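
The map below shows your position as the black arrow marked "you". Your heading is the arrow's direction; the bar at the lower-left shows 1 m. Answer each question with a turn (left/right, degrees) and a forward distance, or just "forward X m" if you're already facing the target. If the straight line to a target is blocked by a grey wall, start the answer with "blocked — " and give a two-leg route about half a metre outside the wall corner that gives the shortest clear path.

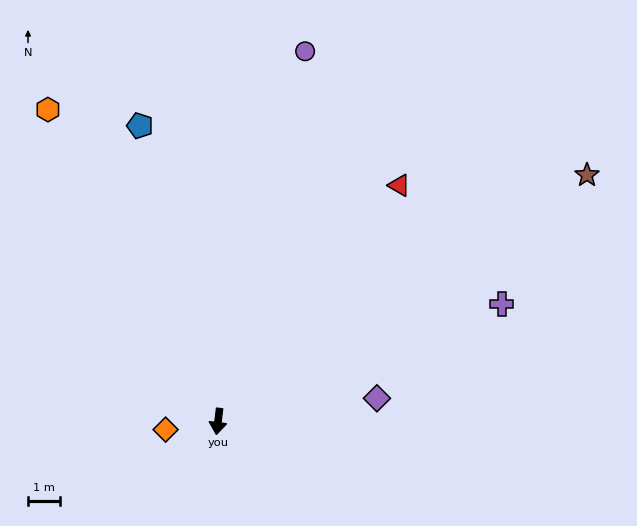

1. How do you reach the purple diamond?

turn left 105°, forward 5.1 m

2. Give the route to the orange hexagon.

turn right 144°, forward 11.2 m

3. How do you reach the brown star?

turn left 131°, forward 14.0 m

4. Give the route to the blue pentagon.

turn right 158°, forward 9.7 m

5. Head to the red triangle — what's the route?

turn left 150°, forward 9.4 m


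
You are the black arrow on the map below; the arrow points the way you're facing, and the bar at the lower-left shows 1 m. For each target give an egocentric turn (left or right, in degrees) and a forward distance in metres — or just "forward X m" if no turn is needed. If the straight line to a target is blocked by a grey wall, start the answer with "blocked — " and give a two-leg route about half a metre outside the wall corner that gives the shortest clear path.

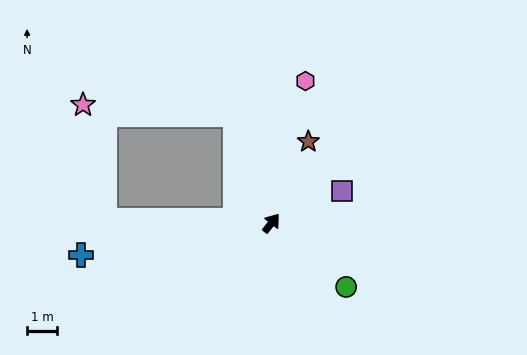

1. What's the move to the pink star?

blocked — turn left 56°, forward 3.9 m, then turn left 69°, forward 5.2 m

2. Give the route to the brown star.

turn left 14°, forward 3.0 m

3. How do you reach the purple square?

turn right 28°, forward 2.6 m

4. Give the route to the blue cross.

turn left 138°, forward 6.5 m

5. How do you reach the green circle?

turn right 92°, forward 3.3 m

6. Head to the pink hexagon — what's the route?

turn left 25°, forward 4.9 m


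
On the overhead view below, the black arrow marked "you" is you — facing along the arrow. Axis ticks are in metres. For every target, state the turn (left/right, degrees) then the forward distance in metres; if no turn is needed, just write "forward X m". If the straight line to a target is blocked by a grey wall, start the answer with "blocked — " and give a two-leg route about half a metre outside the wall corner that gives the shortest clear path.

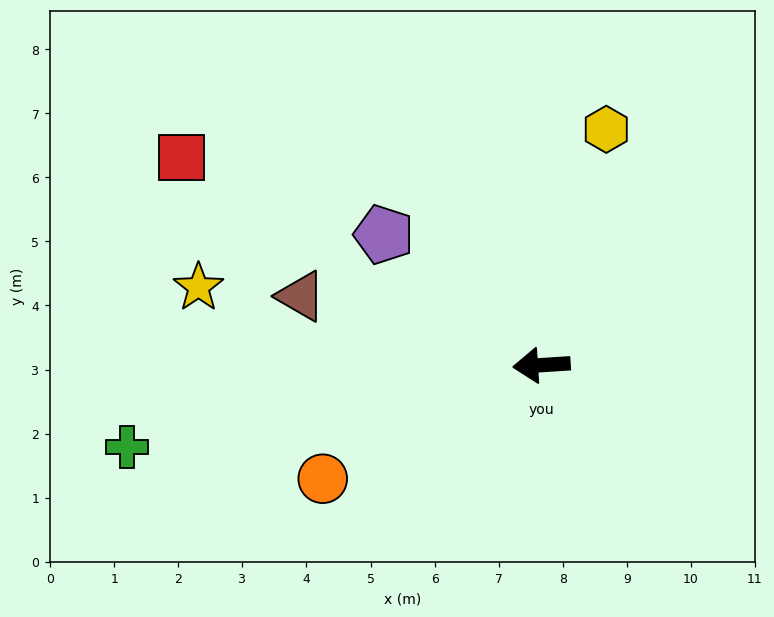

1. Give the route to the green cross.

turn left 7°, forward 6.6 m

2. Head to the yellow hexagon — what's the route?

turn right 109°, forward 3.8 m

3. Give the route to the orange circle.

turn left 24°, forward 3.8 m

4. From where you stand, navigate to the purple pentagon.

turn right 43°, forward 3.2 m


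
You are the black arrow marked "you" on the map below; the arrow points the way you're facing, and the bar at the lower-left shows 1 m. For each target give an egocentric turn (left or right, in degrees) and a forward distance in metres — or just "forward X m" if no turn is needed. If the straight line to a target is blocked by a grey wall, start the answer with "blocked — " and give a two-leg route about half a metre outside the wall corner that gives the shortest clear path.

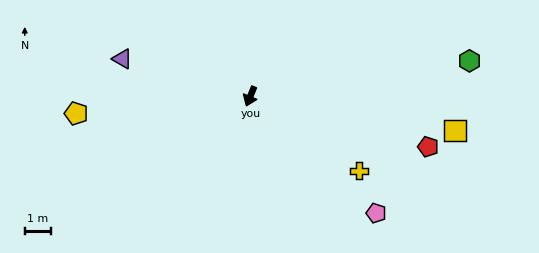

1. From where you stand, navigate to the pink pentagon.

turn left 69°, forward 6.5 m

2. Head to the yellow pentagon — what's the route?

turn right 62°, forward 6.6 m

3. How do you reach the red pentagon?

turn left 96°, forward 7.0 m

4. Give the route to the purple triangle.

turn right 84°, forward 5.0 m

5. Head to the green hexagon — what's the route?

turn left 121°, forward 8.4 m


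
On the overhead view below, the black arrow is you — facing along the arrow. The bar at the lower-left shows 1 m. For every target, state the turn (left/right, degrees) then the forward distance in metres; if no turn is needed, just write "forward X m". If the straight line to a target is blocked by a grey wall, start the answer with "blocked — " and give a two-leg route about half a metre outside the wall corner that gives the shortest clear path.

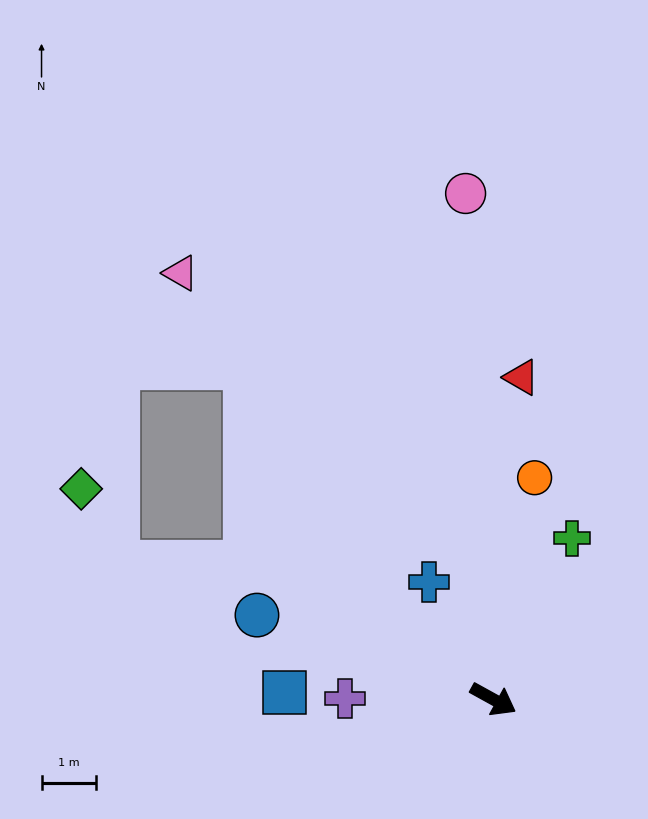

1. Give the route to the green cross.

turn left 93°, forward 3.3 m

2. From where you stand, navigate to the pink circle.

turn left 122°, forward 9.3 m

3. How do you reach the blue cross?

turn left 148°, forward 2.5 m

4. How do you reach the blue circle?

turn right 171°, forward 4.6 m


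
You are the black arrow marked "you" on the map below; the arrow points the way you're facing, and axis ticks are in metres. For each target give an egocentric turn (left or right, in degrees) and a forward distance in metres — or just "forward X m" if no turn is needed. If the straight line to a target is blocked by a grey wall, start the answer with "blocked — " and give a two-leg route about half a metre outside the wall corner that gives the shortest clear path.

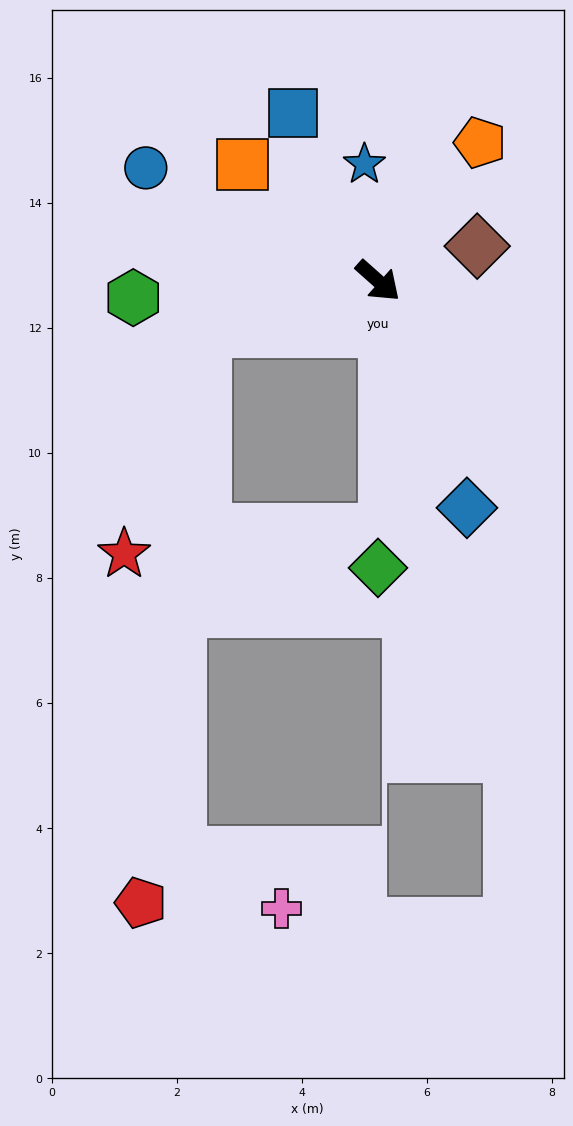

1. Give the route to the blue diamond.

turn right 27°, forward 3.9 m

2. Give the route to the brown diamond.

turn left 61°, forward 1.7 m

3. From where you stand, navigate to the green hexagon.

turn right 134°, forward 3.9 m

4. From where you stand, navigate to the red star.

blocked — turn right 122°, forward 2.9 m, then turn left 54°, forward 3.8 m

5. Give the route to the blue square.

turn left 158°, forward 3.0 m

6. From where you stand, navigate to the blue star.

turn left 138°, forward 1.9 m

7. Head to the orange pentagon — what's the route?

turn left 95°, forward 2.7 m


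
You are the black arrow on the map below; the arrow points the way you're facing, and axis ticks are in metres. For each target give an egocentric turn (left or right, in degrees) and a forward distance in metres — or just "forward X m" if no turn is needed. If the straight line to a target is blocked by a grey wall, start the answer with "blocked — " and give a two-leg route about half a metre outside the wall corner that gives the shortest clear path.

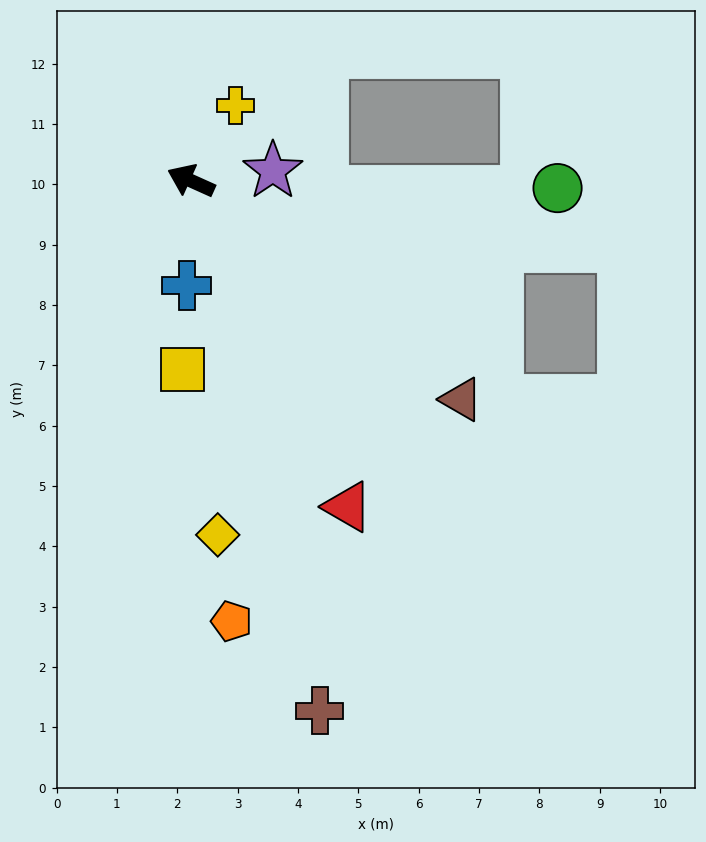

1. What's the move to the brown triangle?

turn left 165°, forward 5.8 m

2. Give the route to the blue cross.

turn left 112°, forward 1.7 m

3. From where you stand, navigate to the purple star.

turn right 149°, forward 1.4 m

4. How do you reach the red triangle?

turn left 140°, forward 6.0 m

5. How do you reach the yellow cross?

turn right 96°, forward 1.5 m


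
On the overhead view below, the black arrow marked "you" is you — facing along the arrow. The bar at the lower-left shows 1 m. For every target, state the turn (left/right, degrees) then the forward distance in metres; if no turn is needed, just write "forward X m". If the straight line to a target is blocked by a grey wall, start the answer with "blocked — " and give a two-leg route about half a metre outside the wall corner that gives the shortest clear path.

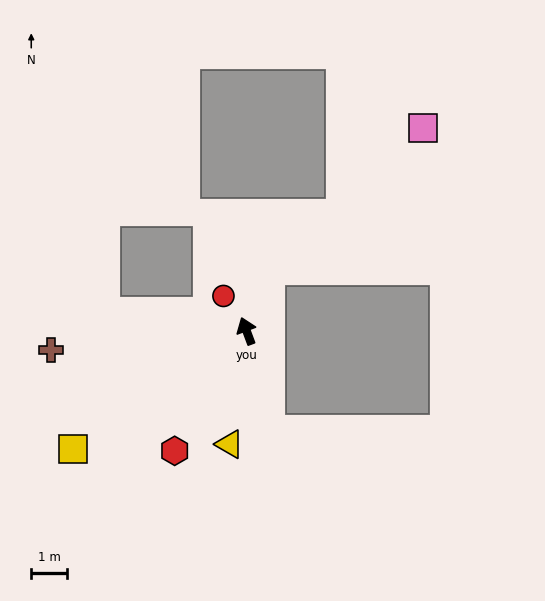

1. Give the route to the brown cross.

turn left 75°, forward 5.4 m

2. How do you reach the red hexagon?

turn left 129°, forward 3.9 m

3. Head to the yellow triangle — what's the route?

turn left 151°, forward 3.2 m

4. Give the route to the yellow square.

turn left 104°, forward 5.8 m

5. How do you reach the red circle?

turn left 13°, forward 1.2 m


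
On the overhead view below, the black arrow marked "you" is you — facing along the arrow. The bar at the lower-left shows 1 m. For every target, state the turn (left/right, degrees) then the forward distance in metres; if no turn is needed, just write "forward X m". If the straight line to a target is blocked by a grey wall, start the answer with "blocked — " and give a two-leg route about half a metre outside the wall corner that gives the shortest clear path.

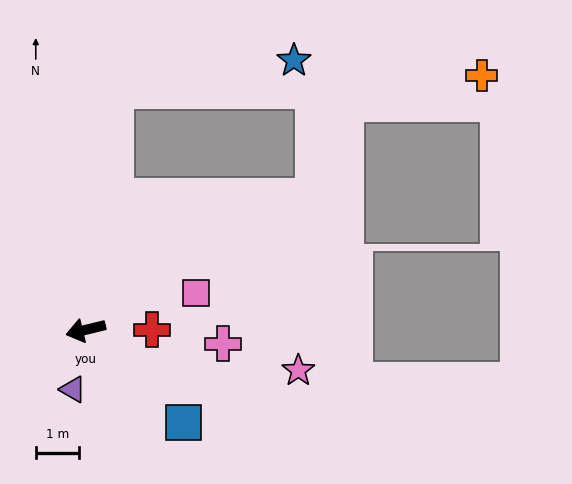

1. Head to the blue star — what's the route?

blocked — turn right 111°, forward 5.5 m, then turn right 73°, forward 4.2 m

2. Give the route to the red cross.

turn left 166°, forward 1.5 m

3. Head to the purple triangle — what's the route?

turn left 64°, forward 1.4 m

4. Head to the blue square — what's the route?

turn left 123°, forward 3.1 m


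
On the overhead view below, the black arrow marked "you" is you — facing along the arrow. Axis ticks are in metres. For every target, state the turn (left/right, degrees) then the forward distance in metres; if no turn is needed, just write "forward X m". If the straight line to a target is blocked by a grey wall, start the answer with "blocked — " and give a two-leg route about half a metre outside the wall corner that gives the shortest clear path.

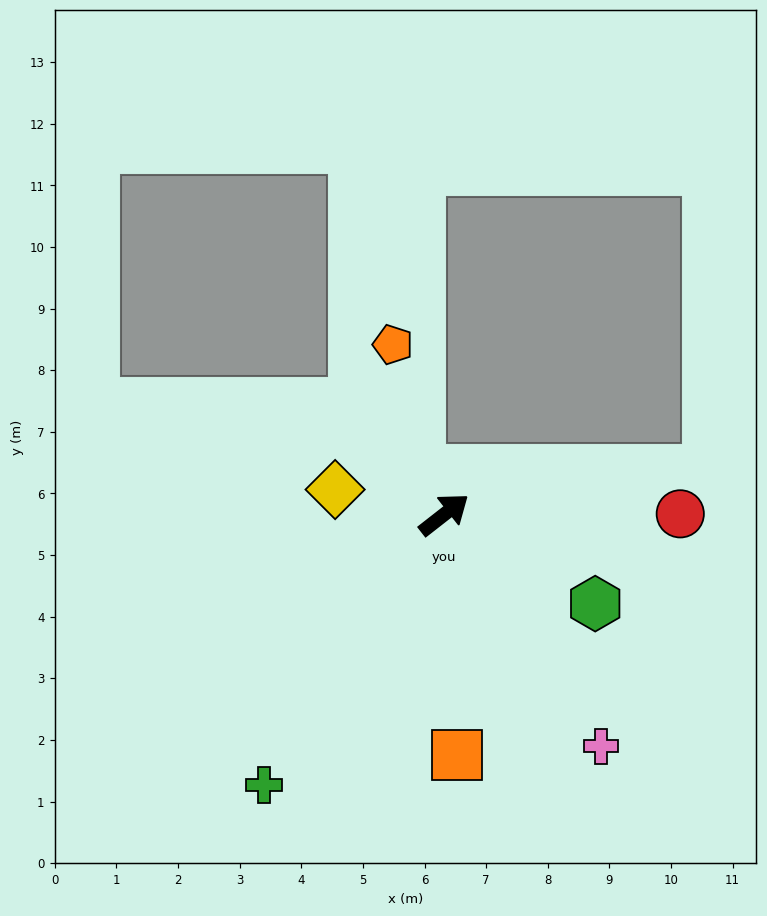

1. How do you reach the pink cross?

turn right 94°, forward 4.5 m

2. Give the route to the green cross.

turn right 162°, forward 5.3 m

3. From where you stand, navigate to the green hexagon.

turn right 69°, forward 2.8 m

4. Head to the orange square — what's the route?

turn right 125°, forward 3.9 m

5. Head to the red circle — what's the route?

turn right 38°, forward 3.8 m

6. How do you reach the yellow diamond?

turn left 129°, forward 1.8 m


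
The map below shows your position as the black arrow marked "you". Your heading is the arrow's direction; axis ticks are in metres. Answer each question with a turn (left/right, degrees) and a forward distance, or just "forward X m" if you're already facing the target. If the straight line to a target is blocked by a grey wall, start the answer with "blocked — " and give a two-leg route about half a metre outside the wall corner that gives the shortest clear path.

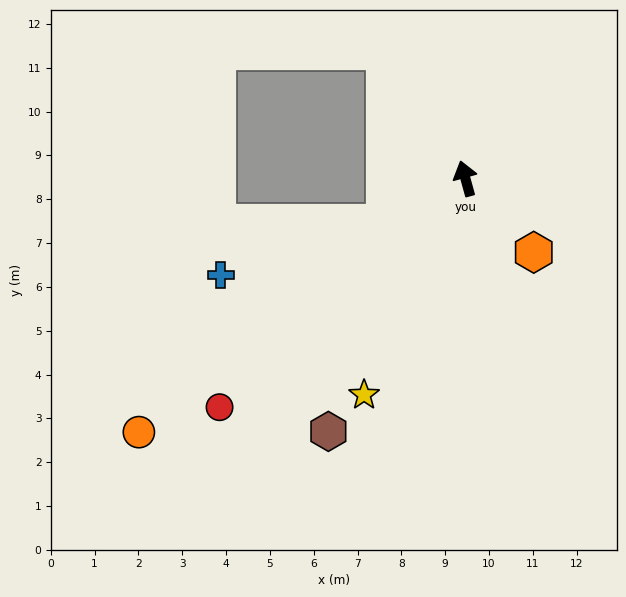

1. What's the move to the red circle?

turn left 117°, forward 7.7 m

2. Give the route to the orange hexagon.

turn right 153°, forward 2.3 m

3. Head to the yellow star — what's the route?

turn left 139°, forward 5.5 m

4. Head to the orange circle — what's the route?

turn left 112°, forward 9.4 m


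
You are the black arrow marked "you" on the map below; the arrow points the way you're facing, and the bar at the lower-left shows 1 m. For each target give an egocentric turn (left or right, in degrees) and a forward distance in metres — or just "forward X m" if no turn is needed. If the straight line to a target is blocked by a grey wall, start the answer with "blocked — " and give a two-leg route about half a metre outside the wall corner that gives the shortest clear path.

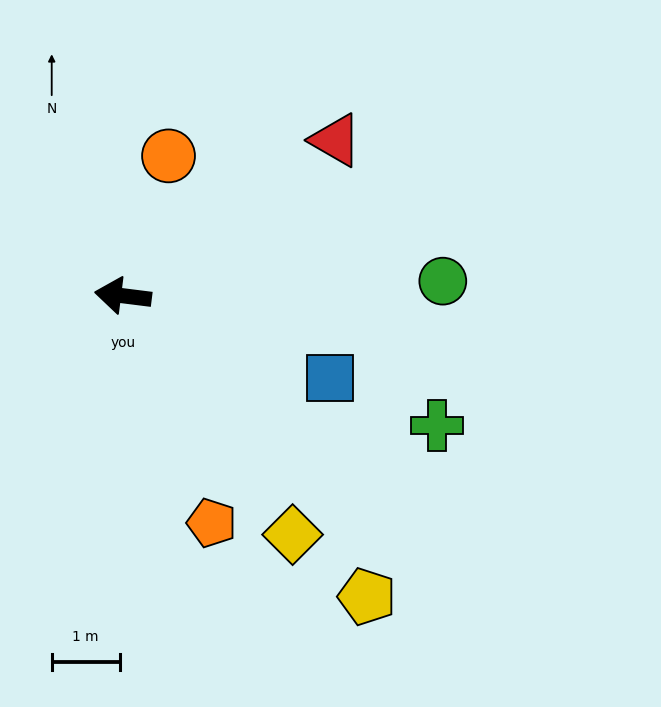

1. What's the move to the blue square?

turn left 166°, forward 3.3 m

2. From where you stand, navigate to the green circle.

turn right 170°, forward 4.7 m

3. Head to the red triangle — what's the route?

turn right 137°, forward 3.9 m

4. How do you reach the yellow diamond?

turn left 133°, forward 4.3 m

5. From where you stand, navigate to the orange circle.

turn right 101°, forward 2.2 m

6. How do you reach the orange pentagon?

turn left 118°, forward 3.6 m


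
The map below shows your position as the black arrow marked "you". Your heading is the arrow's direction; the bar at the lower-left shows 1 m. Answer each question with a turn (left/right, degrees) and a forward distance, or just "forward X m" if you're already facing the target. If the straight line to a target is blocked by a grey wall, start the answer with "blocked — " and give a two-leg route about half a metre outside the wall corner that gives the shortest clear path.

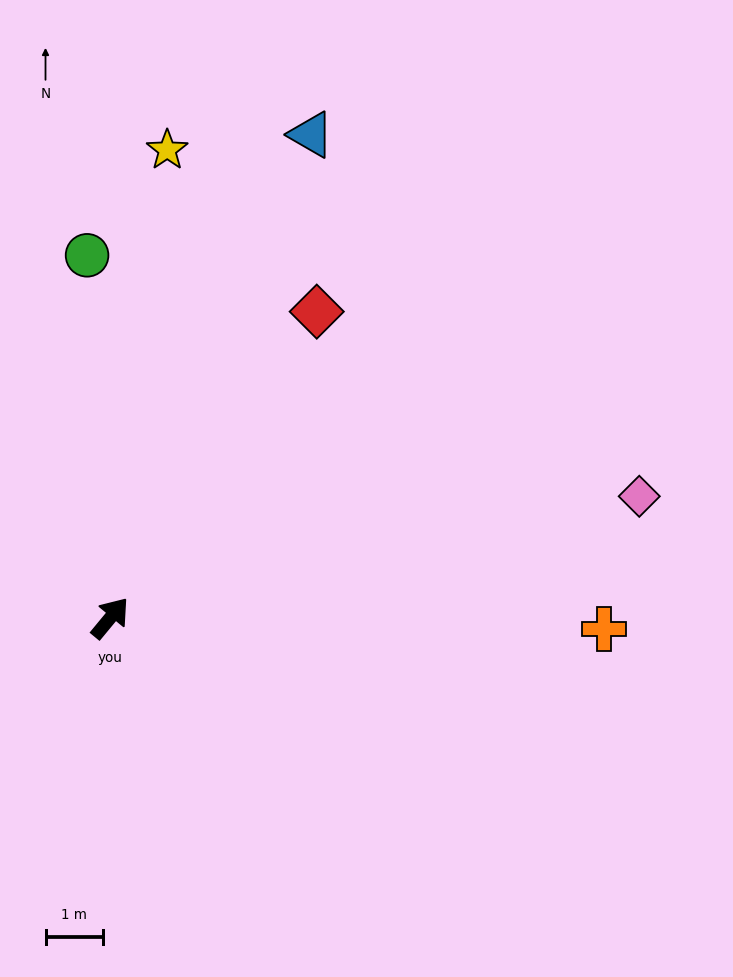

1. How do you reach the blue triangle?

turn left 17°, forward 9.1 m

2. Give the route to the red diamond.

turn left 6°, forward 6.4 m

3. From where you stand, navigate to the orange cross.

turn right 52°, forward 8.5 m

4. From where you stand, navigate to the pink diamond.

turn right 37°, forward 9.4 m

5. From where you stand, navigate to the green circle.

turn left 43°, forward 6.3 m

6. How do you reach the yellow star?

turn left 33°, forward 8.2 m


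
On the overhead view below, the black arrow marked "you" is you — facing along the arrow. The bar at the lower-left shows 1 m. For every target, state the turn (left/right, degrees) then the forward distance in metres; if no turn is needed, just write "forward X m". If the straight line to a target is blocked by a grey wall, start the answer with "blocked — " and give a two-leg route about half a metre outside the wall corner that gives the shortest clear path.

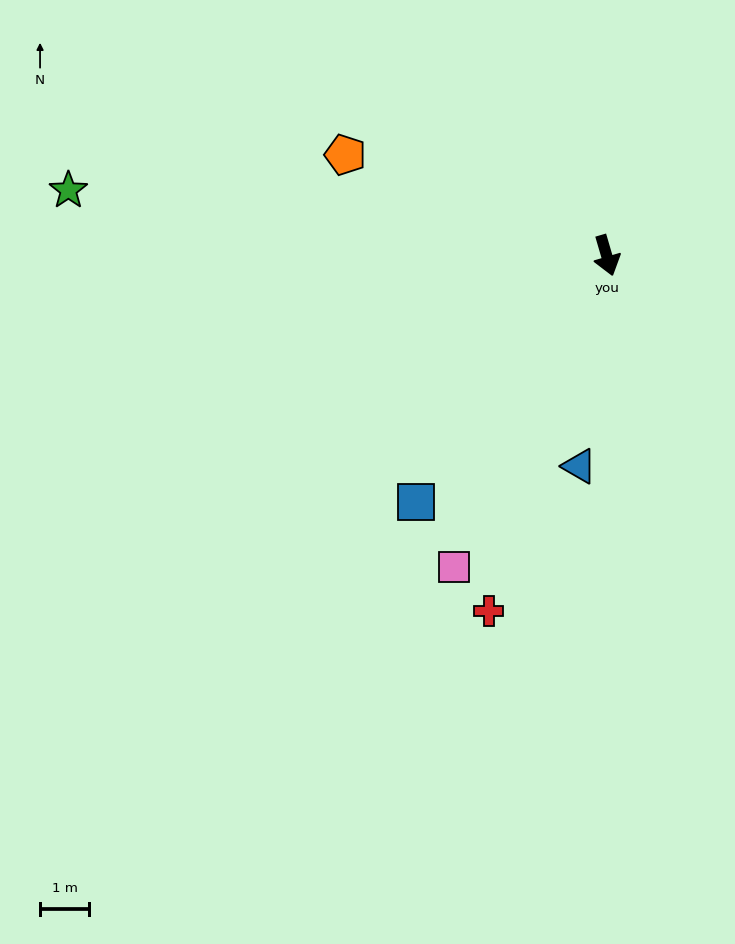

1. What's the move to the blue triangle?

turn right 24°, forward 4.4 m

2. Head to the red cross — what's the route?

turn right 35°, forward 7.7 m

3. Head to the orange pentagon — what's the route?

turn right 127°, forward 5.7 m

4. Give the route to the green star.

turn right 113°, forward 11.1 m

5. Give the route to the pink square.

turn right 42°, forward 7.1 m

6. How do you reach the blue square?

turn right 54°, forward 6.4 m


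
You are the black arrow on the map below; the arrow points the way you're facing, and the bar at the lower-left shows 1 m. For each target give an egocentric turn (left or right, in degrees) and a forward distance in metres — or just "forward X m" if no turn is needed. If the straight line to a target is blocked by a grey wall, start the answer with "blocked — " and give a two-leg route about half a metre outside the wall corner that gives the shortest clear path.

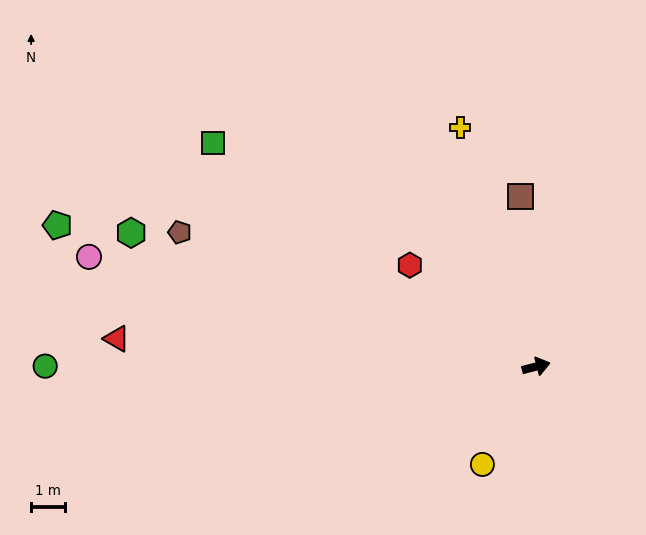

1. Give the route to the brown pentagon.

turn left 145°, forward 11.3 m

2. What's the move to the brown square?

turn left 81°, forward 5.1 m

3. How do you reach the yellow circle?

turn right 133°, forward 3.3 m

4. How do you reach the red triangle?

turn left 162°, forward 12.4 m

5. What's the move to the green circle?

turn left 165°, forward 14.5 m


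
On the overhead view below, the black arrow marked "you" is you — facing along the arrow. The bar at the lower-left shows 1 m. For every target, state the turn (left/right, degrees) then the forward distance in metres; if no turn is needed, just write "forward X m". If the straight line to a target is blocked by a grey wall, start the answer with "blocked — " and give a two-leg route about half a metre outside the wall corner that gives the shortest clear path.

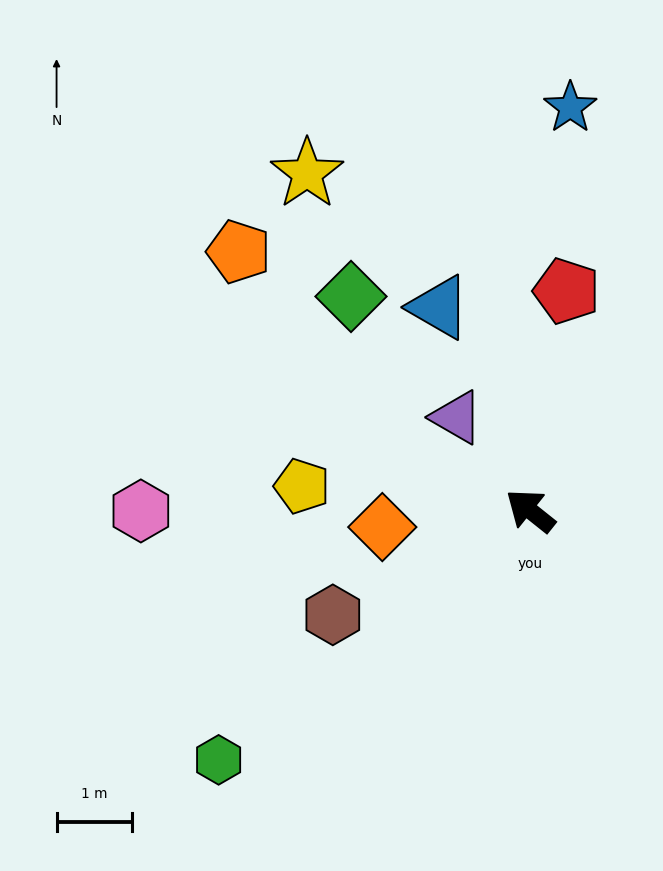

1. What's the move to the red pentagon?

turn right 61°, forward 2.9 m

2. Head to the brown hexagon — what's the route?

turn left 66°, forward 2.9 m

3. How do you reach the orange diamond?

turn left 45°, forward 2.0 m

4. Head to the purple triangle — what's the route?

turn right 13°, forward 1.6 m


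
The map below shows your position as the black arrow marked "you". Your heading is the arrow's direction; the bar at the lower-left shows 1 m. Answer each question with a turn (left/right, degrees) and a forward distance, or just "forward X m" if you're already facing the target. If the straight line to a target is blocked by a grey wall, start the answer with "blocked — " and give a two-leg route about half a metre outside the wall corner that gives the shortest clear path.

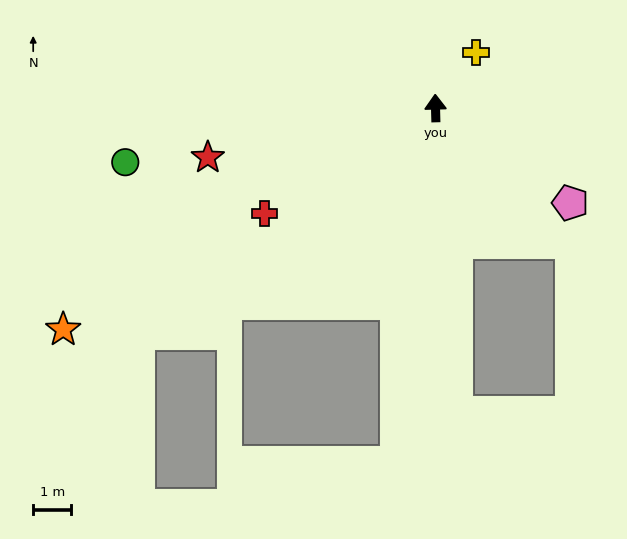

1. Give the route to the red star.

turn left 101°, forward 6.1 m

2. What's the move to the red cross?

turn left 120°, forward 5.3 m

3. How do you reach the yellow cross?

turn right 38°, forward 1.8 m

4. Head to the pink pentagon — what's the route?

turn right 127°, forward 4.3 m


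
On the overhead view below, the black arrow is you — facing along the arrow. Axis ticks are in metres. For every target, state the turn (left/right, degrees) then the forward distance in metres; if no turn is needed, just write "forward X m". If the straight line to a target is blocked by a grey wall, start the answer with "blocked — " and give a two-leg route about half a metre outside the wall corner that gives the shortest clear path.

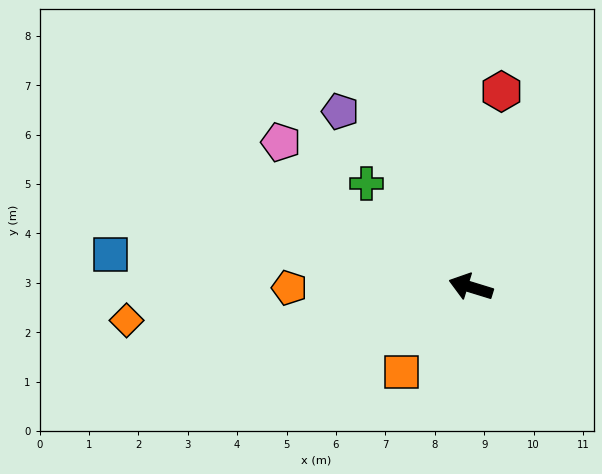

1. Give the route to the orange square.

turn left 68°, forward 2.2 m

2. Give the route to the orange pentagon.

turn left 17°, forward 3.7 m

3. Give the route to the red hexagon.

turn right 82°, forward 4.0 m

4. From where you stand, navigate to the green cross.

turn right 28°, forward 3.0 m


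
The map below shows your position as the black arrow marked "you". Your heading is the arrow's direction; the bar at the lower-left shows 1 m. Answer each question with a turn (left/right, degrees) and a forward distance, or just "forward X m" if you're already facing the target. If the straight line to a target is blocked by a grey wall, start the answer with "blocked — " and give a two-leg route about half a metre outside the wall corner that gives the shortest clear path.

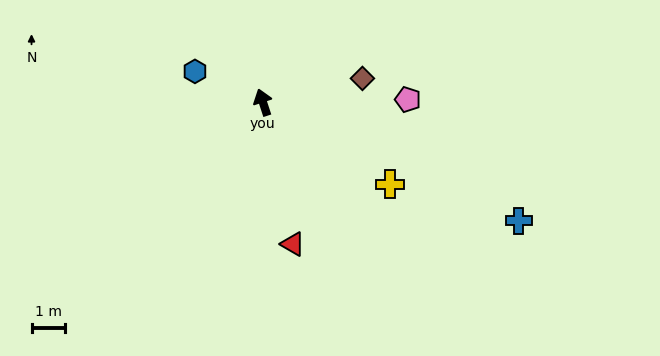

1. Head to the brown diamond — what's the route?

turn right 95°, forward 3.0 m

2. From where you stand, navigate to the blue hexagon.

turn left 47°, forward 2.2 m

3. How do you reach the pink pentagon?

turn right 107°, forward 4.3 m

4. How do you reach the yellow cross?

turn right 141°, forward 4.5 m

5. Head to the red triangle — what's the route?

turn left 174°, forward 4.3 m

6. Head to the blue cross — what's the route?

turn right 133°, forward 8.3 m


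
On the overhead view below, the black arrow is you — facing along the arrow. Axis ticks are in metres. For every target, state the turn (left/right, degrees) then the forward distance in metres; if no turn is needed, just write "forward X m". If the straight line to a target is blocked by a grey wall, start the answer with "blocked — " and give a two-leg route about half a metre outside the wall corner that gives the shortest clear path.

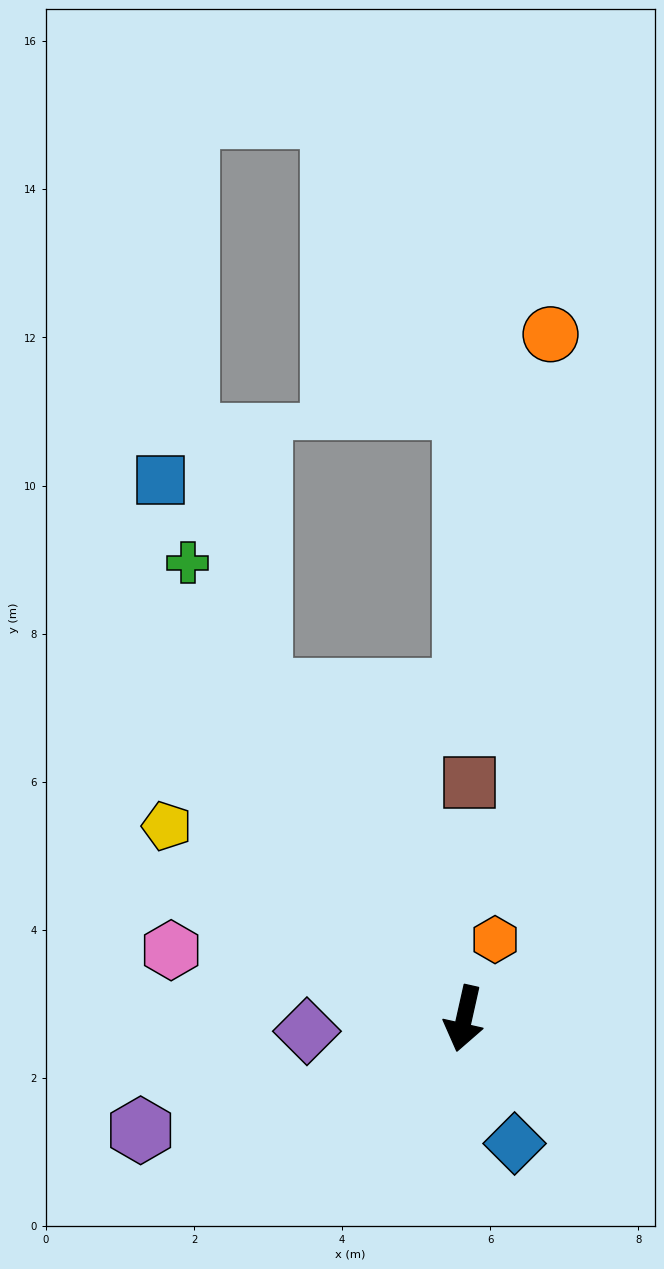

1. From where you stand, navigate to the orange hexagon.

turn left 171°, forward 1.1 m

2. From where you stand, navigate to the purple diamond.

turn right 73°, forward 2.1 m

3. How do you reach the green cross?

turn right 136°, forward 7.2 m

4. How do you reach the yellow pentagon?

turn right 110°, forward 4.8 m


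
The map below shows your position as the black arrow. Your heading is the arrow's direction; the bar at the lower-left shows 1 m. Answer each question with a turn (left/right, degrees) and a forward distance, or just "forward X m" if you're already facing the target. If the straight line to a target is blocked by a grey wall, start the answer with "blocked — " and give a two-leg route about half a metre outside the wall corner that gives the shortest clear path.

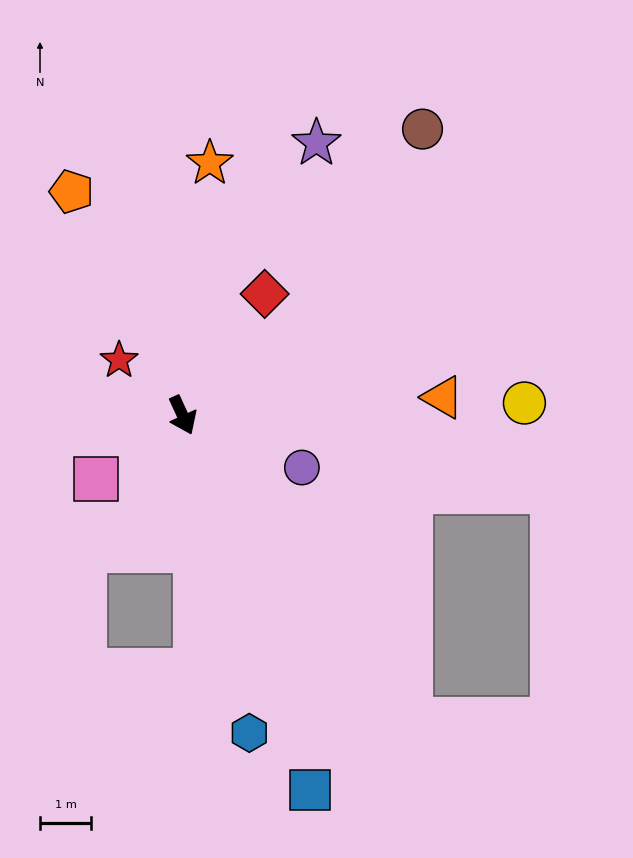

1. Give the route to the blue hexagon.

turn right 13°, forward 6.3 m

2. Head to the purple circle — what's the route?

turn left 42°, forward 2.5 m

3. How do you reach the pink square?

turn right 78°, forward 2.1 m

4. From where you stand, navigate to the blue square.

turn right 6°, forward 7.7 m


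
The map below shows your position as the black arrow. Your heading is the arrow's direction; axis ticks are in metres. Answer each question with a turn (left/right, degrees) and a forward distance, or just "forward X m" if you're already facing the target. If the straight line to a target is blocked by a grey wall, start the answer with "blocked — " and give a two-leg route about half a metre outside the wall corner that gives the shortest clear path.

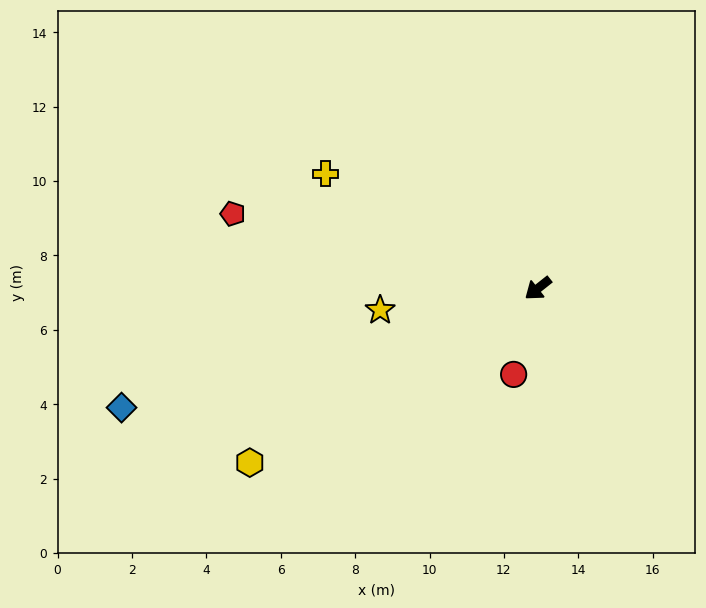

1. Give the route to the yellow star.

turn right 31°, forward 4.3 m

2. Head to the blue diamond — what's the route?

turn right 22°, forward 11.6 m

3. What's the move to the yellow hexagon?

turn right 7°, forward 9.1 m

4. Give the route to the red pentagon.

turn right 52°, forward 8.4 m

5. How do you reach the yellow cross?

turn right 67°, forward 6.5 m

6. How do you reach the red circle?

turn left 36°, forward 2.4 m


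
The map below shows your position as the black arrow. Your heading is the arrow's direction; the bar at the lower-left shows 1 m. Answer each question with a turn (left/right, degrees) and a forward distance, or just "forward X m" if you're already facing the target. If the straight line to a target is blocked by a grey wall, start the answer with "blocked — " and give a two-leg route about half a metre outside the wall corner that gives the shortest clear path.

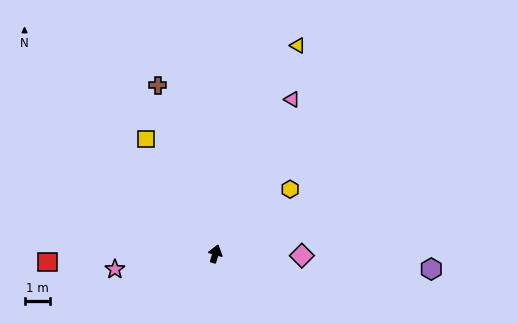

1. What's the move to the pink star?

turn left 115°, forward 4.0 m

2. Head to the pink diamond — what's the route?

turn right 75°, forward 3.4 m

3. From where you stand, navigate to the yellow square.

turn left 48°, forward 5.3 m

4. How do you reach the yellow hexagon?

turn right 33°, forward 3.9 m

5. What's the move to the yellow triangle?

turn right 5°, forward 8.8 m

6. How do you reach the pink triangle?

turn right 10°, forward 6.8 m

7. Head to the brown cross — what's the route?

turn left 35°, forward 7.0 m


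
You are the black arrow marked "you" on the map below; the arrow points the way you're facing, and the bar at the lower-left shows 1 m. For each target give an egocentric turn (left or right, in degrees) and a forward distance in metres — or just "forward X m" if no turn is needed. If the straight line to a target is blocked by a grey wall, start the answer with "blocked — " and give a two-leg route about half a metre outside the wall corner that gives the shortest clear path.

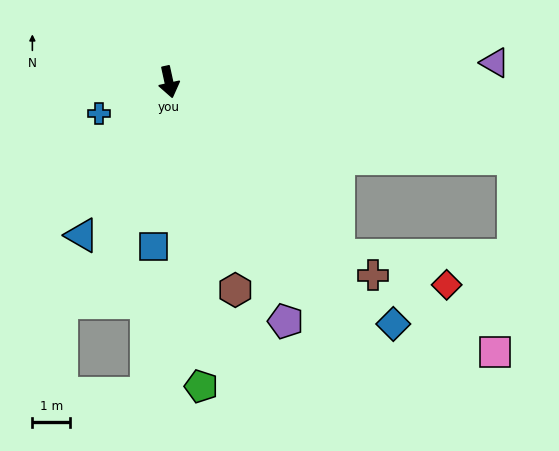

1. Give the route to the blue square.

turn right 18°, forward 4.4 m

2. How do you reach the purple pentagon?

turn left 14°, forward 7.0 m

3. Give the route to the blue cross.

turn right 78°, forward 2.0 m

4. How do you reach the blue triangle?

turn right 42°, forward 4.6 m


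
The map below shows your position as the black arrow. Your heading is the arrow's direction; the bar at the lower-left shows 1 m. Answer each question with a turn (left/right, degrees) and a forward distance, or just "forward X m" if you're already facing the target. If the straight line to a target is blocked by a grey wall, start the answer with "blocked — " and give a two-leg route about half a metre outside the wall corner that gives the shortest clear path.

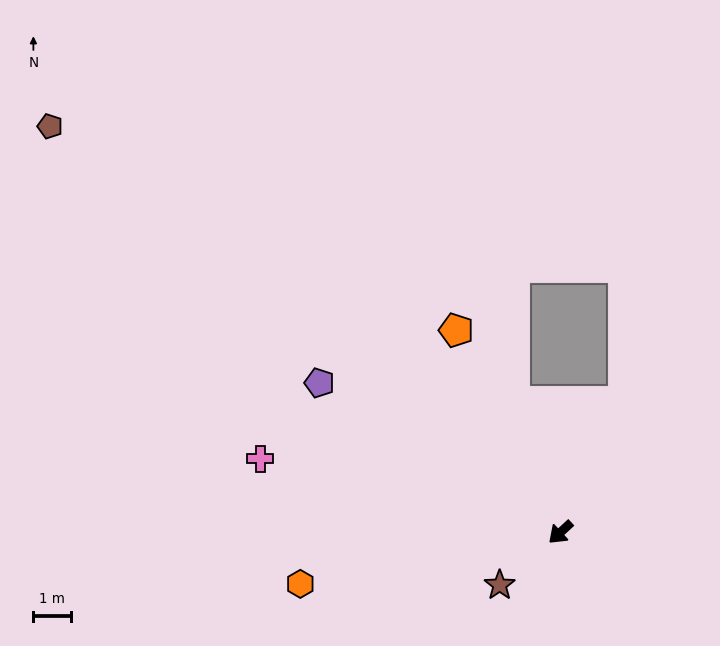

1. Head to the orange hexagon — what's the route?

turn right 32°, forward 7.0 m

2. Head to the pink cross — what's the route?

turn right 57°, forward 8.2 m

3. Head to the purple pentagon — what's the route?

turn right 75°, forward 7.5 m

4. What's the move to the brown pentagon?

turn right 81°, forward 17.3 m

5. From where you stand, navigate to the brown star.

forward 2.1 m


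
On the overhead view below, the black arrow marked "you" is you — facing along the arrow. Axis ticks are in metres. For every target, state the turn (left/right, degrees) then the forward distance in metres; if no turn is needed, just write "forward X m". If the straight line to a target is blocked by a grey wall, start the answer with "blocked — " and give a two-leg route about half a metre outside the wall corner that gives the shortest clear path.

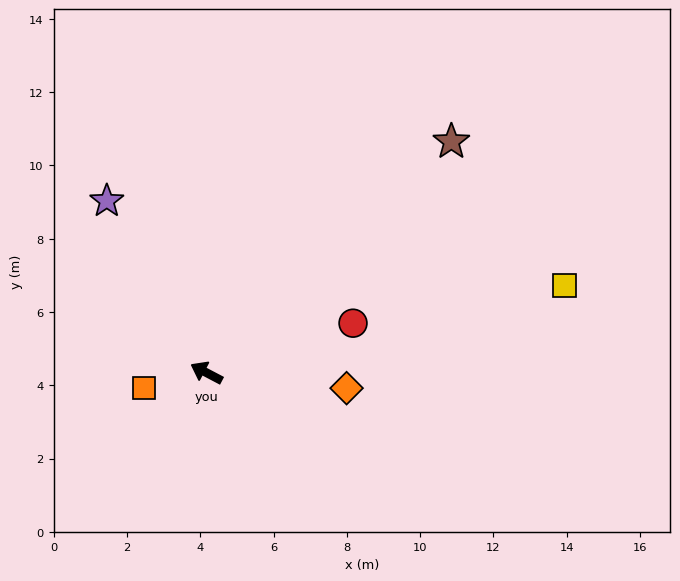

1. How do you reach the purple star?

turn right 32°, forward 5.4 m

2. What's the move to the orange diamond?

turn right 159°, forward 3.8 m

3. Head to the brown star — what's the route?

turn right 109°, forward 9.2 m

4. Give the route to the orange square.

turn left 41°, forward 1.8 m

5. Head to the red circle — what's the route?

turn right 134°, forward 4.2 m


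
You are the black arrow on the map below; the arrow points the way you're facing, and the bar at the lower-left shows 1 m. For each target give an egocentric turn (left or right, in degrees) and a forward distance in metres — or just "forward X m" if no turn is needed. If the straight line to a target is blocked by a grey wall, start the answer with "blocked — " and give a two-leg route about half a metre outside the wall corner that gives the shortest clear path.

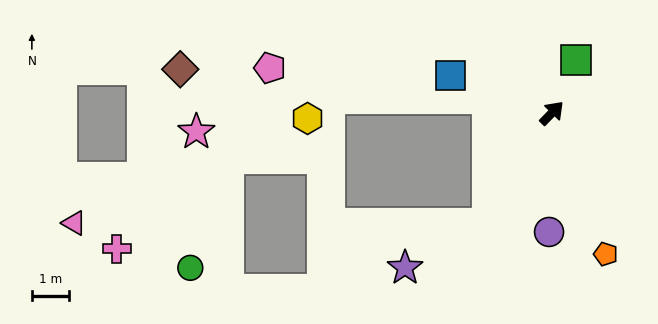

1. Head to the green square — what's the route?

turn left 20°, forward 1.6 m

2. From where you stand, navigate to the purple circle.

turn right 137°, forward 3.2 m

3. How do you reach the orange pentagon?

turn right 115°, forward 4.1 m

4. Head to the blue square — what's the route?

turn left 114°, forward 2.9 m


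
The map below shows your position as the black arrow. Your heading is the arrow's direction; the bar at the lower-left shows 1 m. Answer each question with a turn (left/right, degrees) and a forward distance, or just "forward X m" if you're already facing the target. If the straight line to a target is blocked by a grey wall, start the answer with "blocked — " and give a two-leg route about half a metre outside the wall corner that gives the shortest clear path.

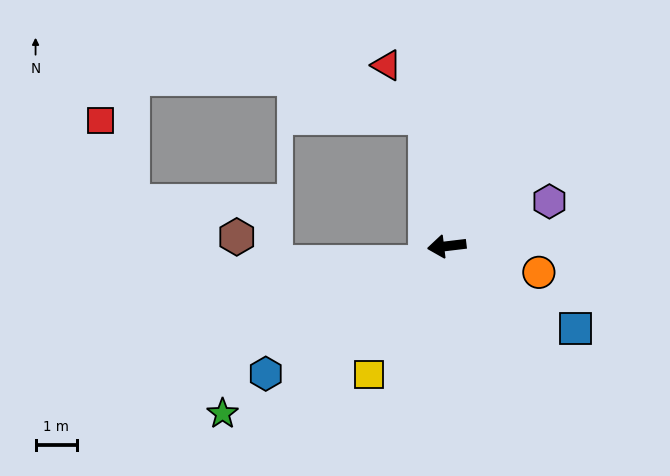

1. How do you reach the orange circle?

turn left 157°, forward 2.3 m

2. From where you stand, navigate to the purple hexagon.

turn right 163°, forward 2.7 m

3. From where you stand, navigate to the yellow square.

turn left 52°, forward 3.6 m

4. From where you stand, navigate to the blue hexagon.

turn left 28°, forward 5.4 m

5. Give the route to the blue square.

turn left 141°, forward 3.7 m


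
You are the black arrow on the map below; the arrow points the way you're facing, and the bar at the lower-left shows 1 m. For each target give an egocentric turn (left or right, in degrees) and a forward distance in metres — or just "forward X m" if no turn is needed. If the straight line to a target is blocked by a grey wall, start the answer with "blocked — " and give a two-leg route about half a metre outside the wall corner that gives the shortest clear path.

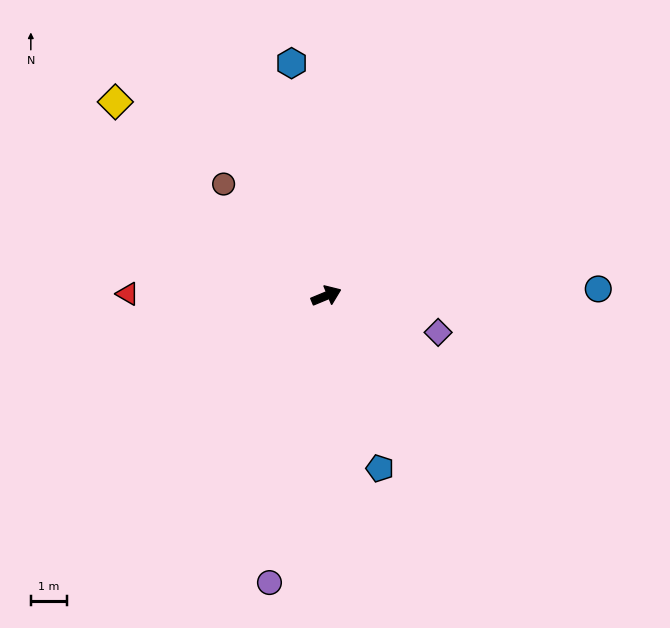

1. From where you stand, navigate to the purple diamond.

turn right 41°, forward 3.2 m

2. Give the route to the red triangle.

turn left 157°, forward 5.4 m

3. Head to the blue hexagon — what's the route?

turn left 76°, forward 6.4 m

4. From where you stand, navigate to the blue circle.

turn right 21°, forward 7.5 m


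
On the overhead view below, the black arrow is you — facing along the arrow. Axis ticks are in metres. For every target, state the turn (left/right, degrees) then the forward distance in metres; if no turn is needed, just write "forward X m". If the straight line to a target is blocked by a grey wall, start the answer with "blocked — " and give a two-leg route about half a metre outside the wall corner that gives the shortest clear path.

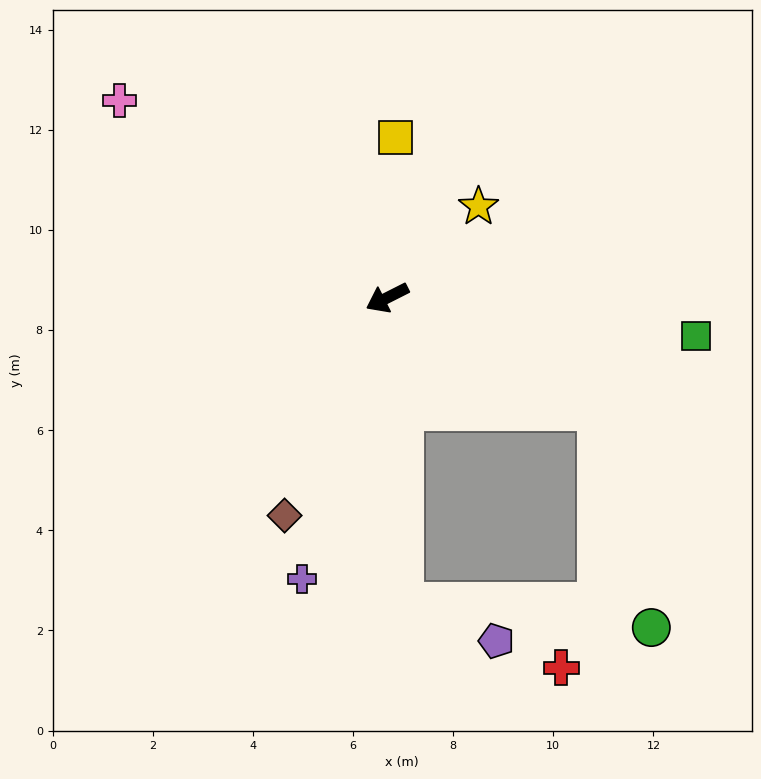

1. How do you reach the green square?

turn left 146°, forward 6.2 m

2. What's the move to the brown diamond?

turn left 38°, forward 4.8 m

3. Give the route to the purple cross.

turn left 46°, forward 5.9 m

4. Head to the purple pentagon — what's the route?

blocked — turn left 66°, forward 6.1 m, then turn left 66°, forward 2.0 m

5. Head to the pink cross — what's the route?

turn right 63°, forward 6.6 m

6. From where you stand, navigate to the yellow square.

turn right 120°, forward 3.2 m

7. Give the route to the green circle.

blocked — turn left 125°, forward 4.8 m, then turn right 48°, forward 4.5 m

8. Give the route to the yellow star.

turn right 162°, forward 2.6 m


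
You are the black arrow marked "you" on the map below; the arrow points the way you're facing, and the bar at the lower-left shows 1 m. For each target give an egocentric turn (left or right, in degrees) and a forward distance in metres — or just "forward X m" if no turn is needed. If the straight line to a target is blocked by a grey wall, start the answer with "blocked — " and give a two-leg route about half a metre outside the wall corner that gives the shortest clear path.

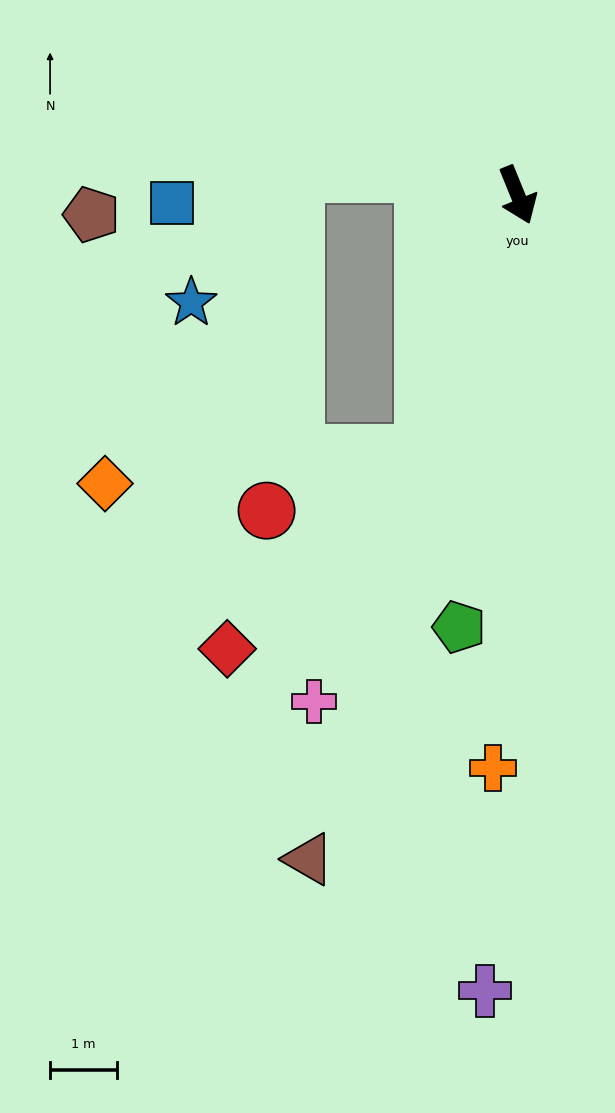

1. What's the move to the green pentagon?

turn right 30°, forward 6.6 m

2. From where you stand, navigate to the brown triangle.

turn right 40°, forward 10.5 m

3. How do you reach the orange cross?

turn right 25°, forward 8.6 m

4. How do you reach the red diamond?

blocked — turn right 42°, forward 4.1 m, then turn right 25°, forward 4.2 m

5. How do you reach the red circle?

blocked — turn right 42°, forward 4.1 m, then turn right 50°, forward 2.5 m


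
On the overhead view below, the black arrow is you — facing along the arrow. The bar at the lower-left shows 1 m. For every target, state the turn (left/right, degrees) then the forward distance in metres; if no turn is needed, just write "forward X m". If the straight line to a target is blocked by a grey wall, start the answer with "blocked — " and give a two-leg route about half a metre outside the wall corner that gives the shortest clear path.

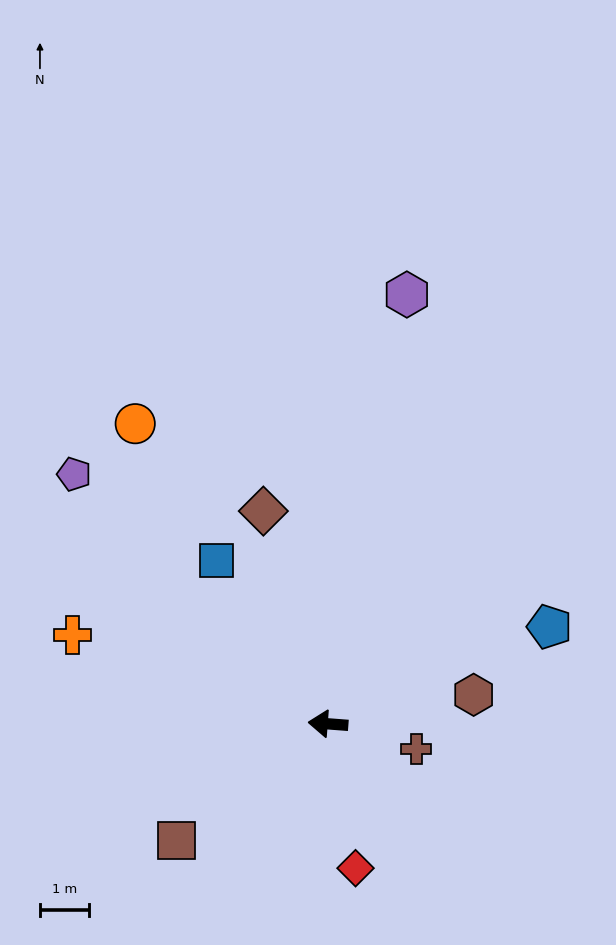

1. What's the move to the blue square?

turn right 51°, forward 4.0 m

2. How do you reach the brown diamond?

turn right 69°, forward 4.5 m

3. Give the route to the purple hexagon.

turn right 96°, forward 8.8 m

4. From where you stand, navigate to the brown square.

turn left 42°, forward 3.9 m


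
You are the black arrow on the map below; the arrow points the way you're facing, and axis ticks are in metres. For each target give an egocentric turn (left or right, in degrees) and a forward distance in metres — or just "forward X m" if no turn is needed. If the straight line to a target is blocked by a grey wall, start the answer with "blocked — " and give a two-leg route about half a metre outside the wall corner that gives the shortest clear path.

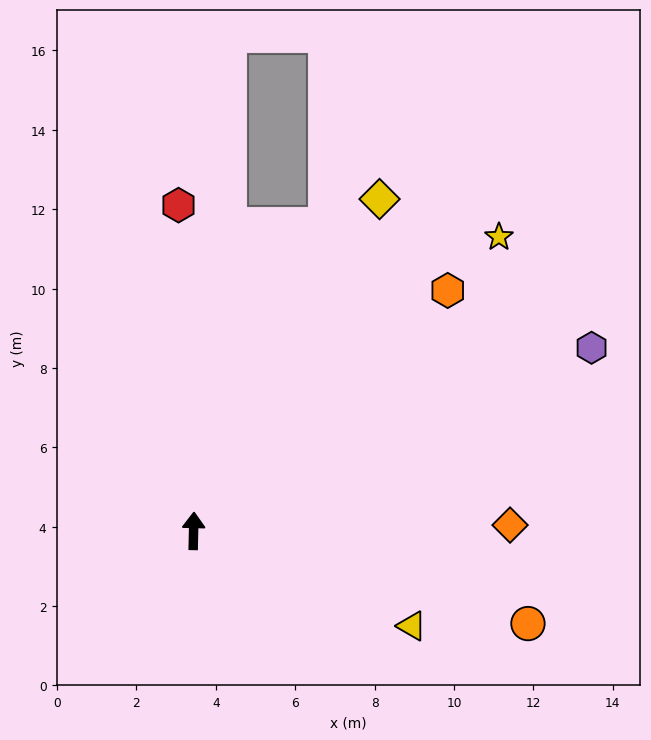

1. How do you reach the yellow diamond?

turn right 28°, forward 9.6 m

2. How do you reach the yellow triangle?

turn right 112°, forward 6.0 m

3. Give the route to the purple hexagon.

turn right 64°, forward 11.0 m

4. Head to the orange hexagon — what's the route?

turn right 45°, forward 8.8 m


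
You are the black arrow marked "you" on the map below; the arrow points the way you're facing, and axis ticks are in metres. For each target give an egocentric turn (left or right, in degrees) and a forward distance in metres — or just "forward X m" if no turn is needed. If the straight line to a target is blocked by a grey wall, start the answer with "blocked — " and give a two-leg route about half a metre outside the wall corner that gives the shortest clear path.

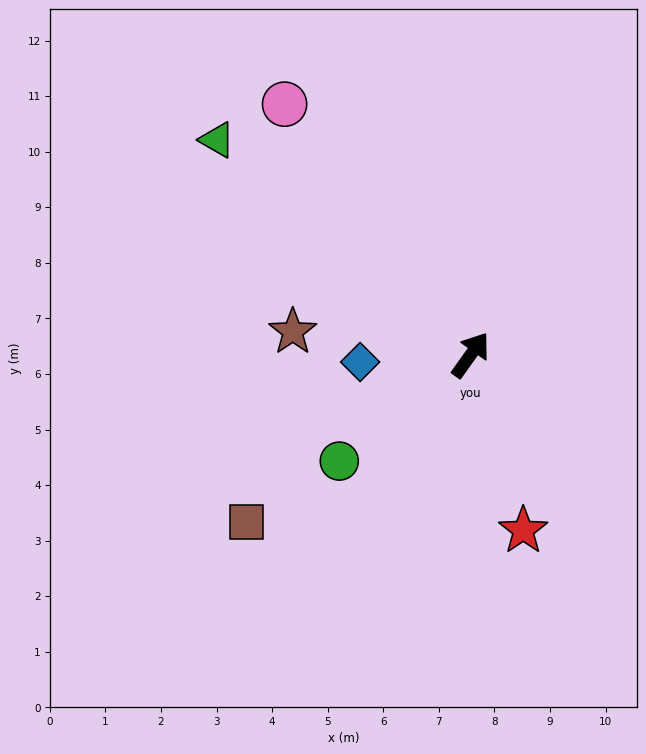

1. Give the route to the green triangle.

turn left 85°, forward 6.0 m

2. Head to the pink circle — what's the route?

turn left 72°, forward 5.6 m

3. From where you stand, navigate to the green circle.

turn left 164°, forward 3.0 m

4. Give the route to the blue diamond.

turn left 129°, forward 2.0 m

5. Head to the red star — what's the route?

turn right 128°, forward 3.3 m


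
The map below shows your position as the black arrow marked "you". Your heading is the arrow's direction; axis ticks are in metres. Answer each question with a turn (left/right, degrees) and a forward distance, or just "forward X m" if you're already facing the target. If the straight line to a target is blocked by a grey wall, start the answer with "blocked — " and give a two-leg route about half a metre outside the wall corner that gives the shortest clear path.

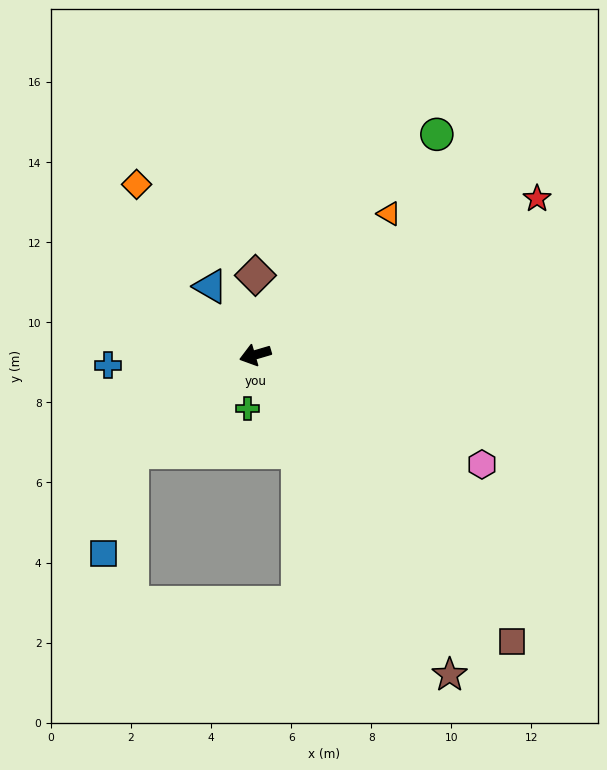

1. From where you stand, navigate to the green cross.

turn left 65°, forward 1.4 m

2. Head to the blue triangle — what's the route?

turn right 73°, forward 2.0 m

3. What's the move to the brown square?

turn left 115°, forward 9.6 m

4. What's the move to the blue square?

blocked — turn left 22°, forward 3.9 m, then turn left 36°, forward 2.6 m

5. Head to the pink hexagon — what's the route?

turn left 138°, forward 6.3 m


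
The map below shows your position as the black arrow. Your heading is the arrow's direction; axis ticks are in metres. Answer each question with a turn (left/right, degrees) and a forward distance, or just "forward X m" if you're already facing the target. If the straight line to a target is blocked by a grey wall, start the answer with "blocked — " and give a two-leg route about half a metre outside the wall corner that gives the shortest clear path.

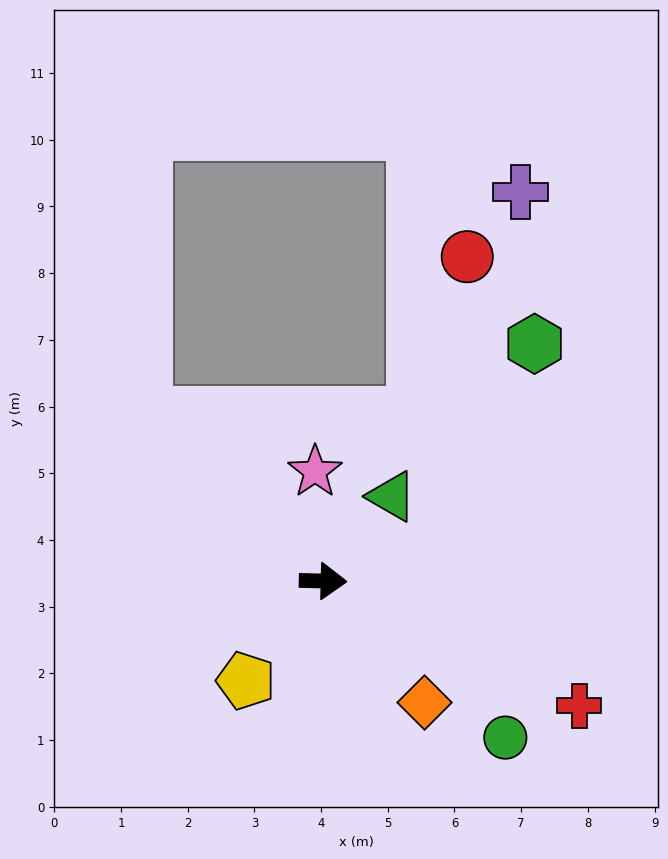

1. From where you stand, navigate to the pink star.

turn left 96°, forward 1.6 m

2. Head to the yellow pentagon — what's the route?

turn right 126°, forward 1.9 m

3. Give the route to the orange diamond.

turn right 49°, forward 2.4 m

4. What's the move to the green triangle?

turn left 52°, forward 1.6 m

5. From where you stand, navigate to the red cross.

turn right 24°, forward 4.3 m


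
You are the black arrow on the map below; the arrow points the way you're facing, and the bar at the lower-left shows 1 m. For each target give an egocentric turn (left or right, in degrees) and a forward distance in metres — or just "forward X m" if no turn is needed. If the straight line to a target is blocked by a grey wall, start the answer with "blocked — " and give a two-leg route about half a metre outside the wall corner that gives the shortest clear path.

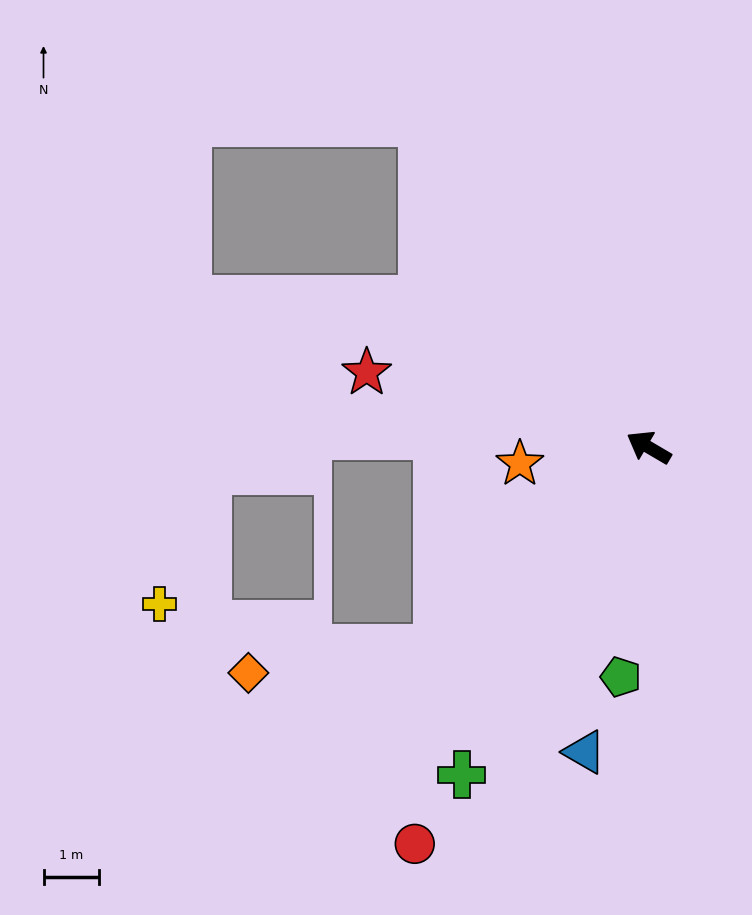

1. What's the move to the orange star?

turn left 38°, forward 2.3 m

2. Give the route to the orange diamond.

blocked — turn left 74°, forward 5.2 m, then turn right 36°, forward 3.4 m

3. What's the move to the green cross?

turn left 91°, forward 6.8 m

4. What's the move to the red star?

turn left 16°, forward 5.2 m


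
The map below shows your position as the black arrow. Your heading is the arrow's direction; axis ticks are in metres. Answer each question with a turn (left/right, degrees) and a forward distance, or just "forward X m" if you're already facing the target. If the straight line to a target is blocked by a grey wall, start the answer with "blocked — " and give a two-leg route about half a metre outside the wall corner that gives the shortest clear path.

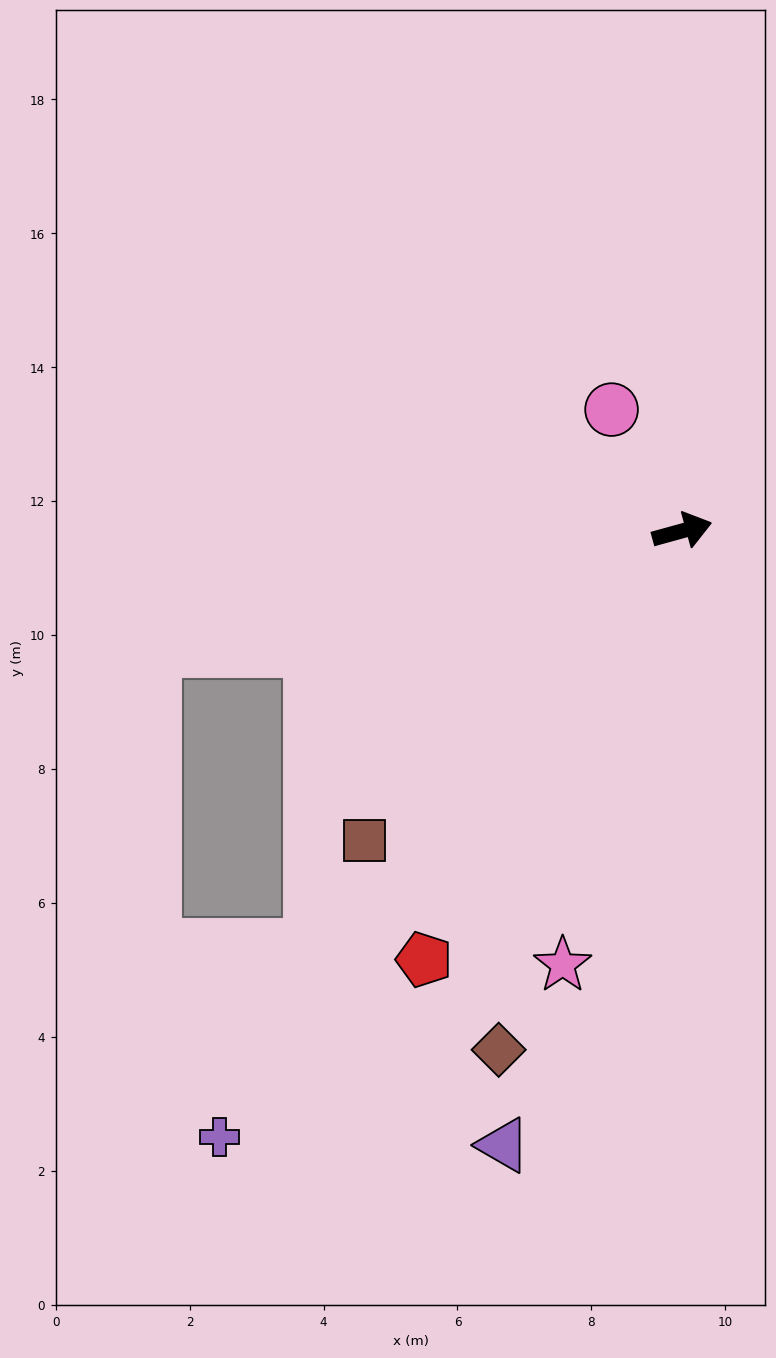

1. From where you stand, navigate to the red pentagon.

turn right 136°, forward 7.5 m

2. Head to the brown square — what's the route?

turn right 151°, forward 6.6 m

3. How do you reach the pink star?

turn right 121°, forward 6.7 m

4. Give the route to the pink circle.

turn left 105°, forward 2.1 m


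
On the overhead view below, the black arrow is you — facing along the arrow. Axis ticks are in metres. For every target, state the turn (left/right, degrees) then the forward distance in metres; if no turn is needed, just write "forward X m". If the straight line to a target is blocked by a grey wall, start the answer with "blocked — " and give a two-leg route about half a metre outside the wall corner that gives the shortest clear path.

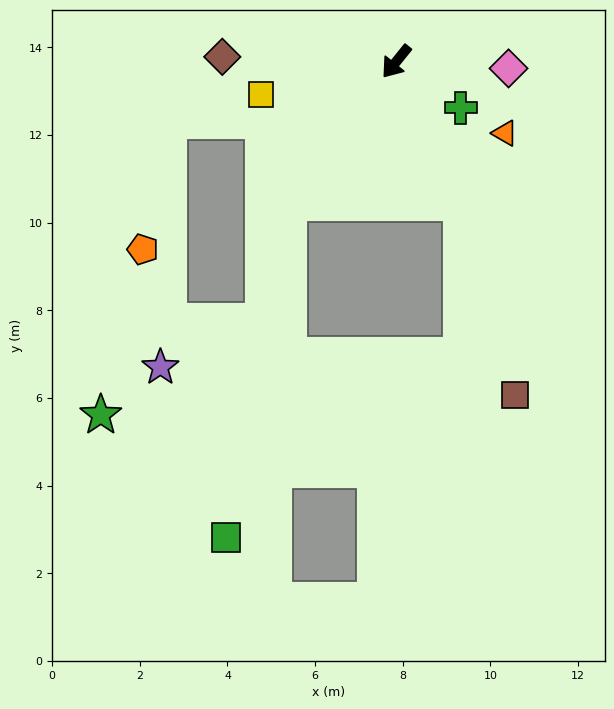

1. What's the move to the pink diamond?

turn left 125°, forward 2.6 m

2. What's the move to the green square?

blocked — forward 4.1 m, then turn left 28°, forward 7.8 m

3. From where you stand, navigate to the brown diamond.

turn right 53°, forward 4.0 m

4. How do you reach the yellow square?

turn right 37°, forward 3.2 m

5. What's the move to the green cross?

turn left 93°, forward 1.8 m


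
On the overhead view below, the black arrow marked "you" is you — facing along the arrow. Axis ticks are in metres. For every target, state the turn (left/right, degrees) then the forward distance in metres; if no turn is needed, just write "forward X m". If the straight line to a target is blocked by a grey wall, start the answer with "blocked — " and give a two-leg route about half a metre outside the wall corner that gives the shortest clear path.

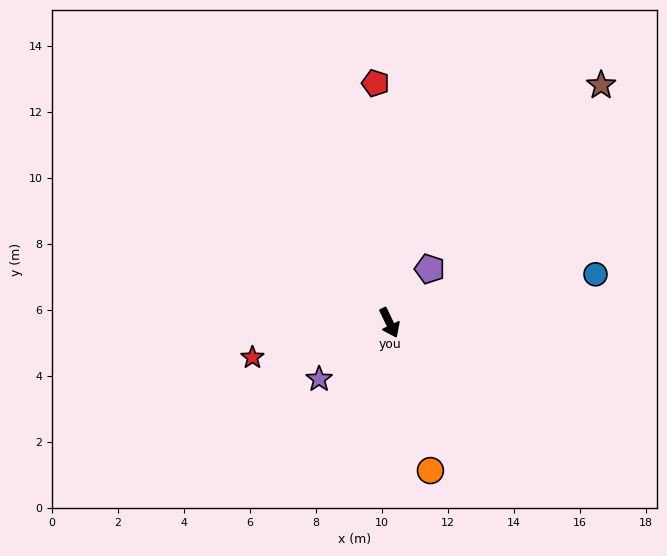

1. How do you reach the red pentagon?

turn left 158°, forward 7.3 m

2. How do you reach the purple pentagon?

turn left 118°, forward 2.0 m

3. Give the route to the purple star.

turn right 77°, forward 2.7 m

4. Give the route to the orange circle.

turn right 10°, forward 4.6 m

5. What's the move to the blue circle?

turn left 78°, forward 6.4 m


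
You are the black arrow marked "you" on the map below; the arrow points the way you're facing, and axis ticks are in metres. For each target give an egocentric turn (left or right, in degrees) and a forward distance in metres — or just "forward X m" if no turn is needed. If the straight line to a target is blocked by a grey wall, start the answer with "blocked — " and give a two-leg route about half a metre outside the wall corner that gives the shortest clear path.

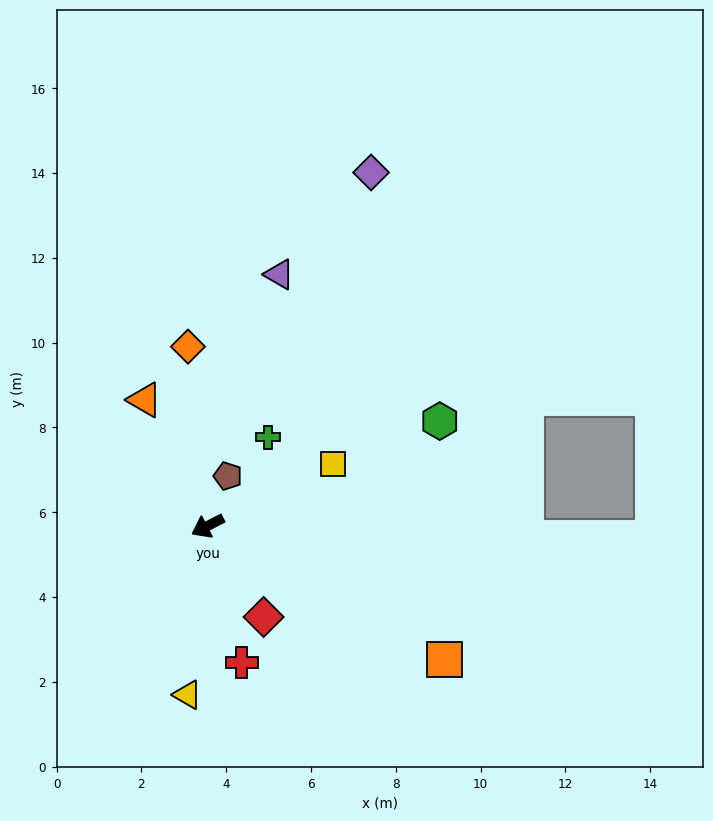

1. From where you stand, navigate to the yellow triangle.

turn left 56°, forward 4.0 m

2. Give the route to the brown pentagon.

turn right 139°, forward 1.3 m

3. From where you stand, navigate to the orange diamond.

turn right 111°, forward 4.3 m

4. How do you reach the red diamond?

turn left 94°, forward 2.5 m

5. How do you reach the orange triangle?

turn right 91°, forward 3.3 m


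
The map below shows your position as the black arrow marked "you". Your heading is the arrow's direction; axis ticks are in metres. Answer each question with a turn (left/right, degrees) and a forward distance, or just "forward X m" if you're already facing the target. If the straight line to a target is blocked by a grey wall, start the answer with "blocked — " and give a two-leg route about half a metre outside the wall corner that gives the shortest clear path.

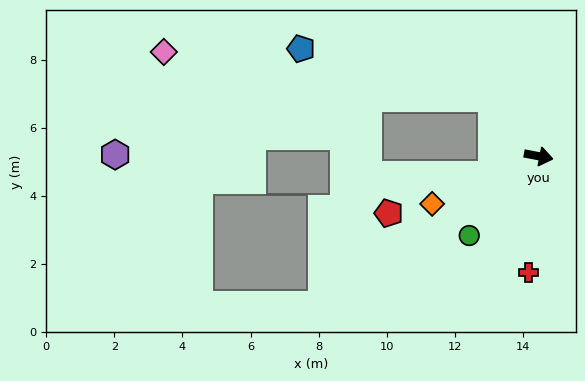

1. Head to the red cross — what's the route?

turn right 84°, forward 3.4 m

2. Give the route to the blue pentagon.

blocked — turn left 139°, forward 2.2 m, then turn left 37°, forward 5.8 m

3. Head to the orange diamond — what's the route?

turn right 145°, forward 3.4 m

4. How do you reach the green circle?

turn right 120°, forward 3.1 m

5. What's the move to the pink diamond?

blocked — turn left 139°, forward 2.2 m, then turn left 44°, forward 9.7 m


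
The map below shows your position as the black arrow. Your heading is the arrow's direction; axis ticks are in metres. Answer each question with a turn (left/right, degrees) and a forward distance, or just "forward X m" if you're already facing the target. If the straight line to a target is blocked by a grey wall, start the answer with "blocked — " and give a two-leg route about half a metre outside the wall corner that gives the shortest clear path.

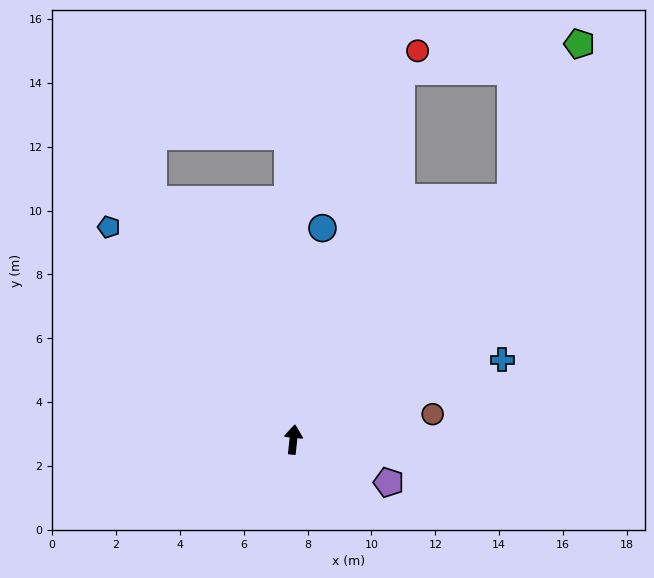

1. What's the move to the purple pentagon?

turn right 108°, forward 3.3 m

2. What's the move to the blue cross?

turn right 63°, forward 7.0 m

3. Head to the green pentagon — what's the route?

blocked — turn right 36°, forward 10.2 m, then turn left 18°, forward 5.3 m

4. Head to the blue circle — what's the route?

forward 6.7 m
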